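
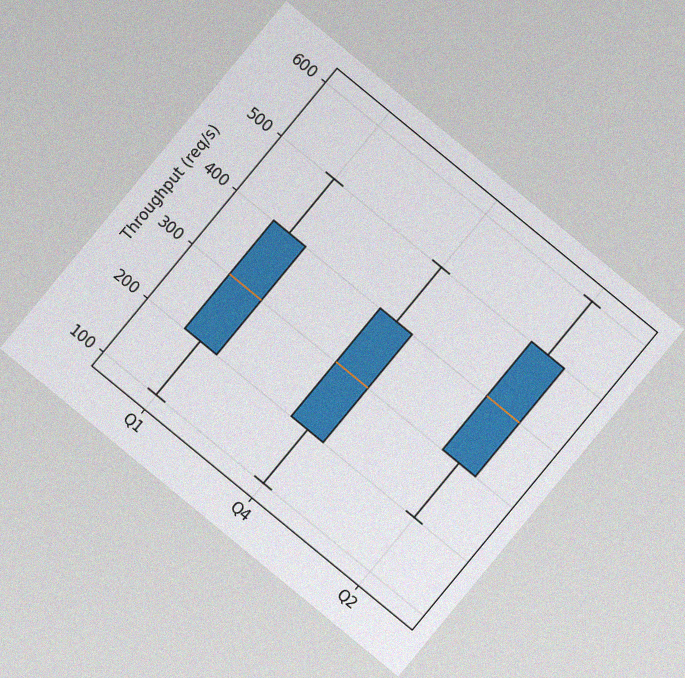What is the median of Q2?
400req/s

The chart is tilted about 39° clockwise, with some photo noise. The median line in the Q2 box sits at 400req/s.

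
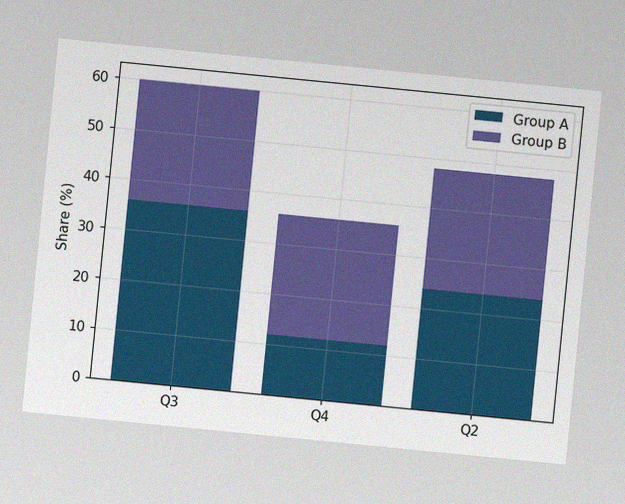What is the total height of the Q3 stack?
The chart is tilted about 6° clockwise, with some photo noise. The Q3 stack's top reaches 60% on the y-axis.

60%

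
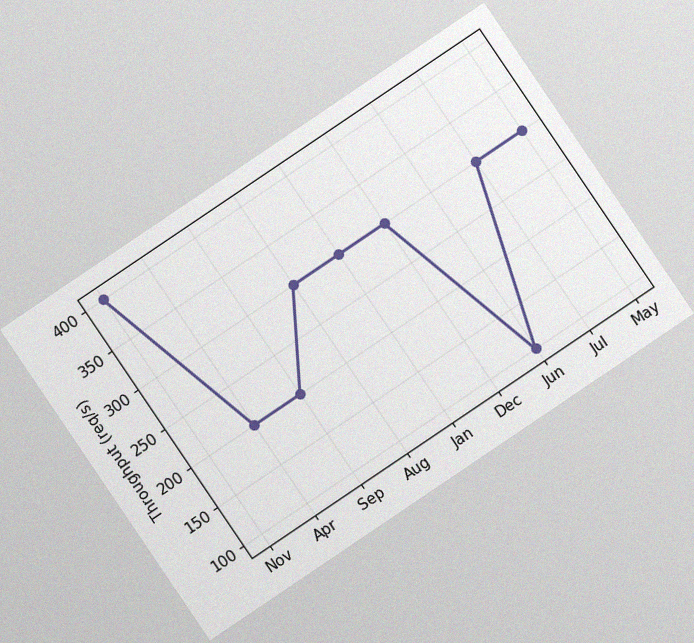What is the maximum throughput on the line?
400req/s

The chart is tilted about 34° counter-clockwise, with some photo noise. The highest point is at Nov, and reading across to the y-axis gives 400req/s.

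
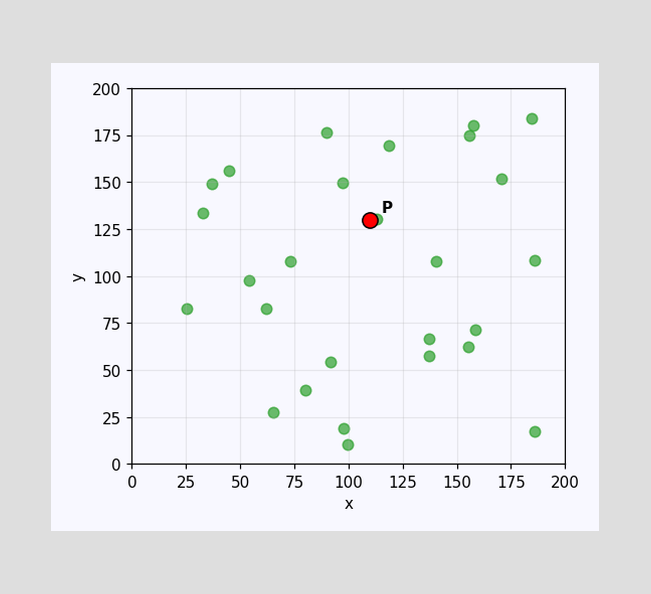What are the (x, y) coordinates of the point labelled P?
(110, 130)

Following the gridlines from P to each axis, P sits at (110, 130).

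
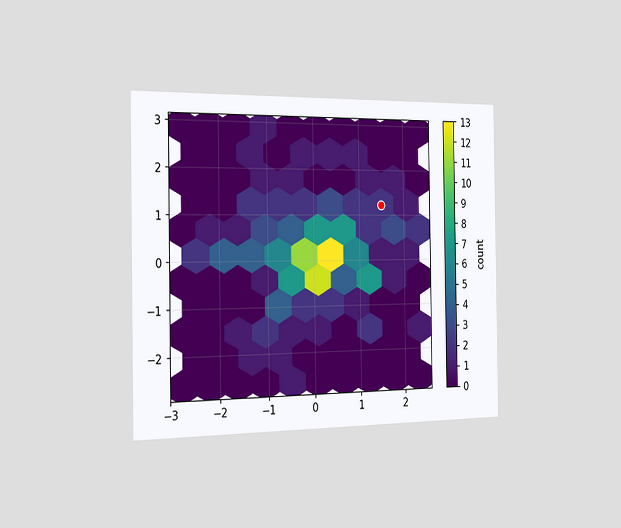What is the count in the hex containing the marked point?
2

The chart is viewed slightly from the left. The marked hex reads 2 on the colorbar.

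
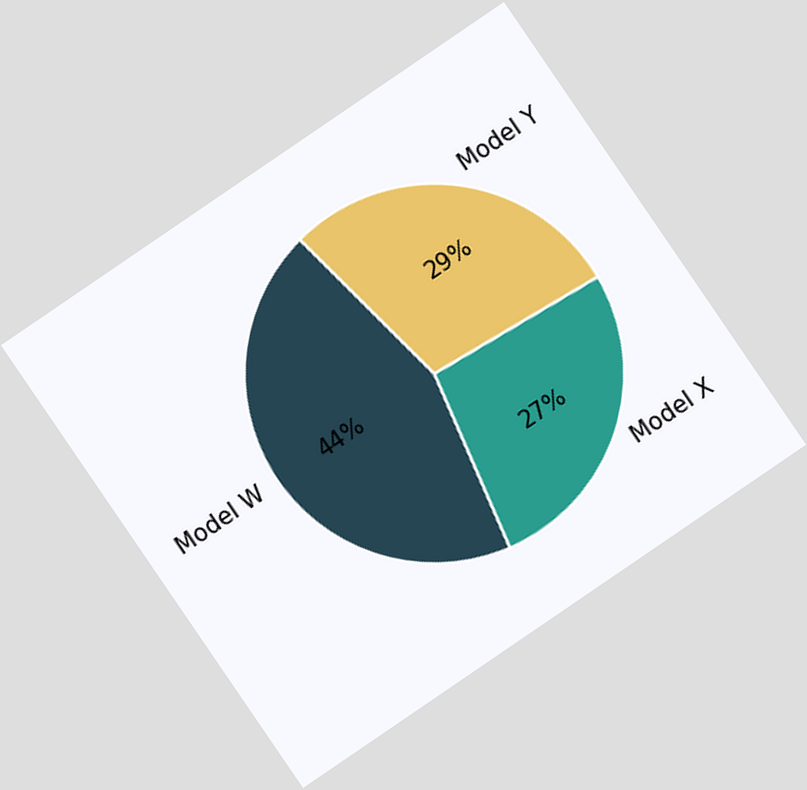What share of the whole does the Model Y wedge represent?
The chart is tilted about 34° counter-clockwise. The Model Y slice takes up 29% of the pie.

29%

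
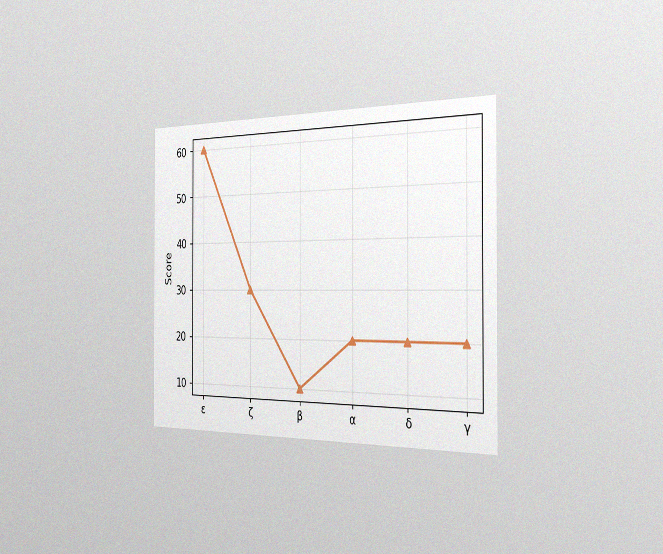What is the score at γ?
The chart is viewed slightly from the right, with some photo noise. At γ, the line is at 20.

20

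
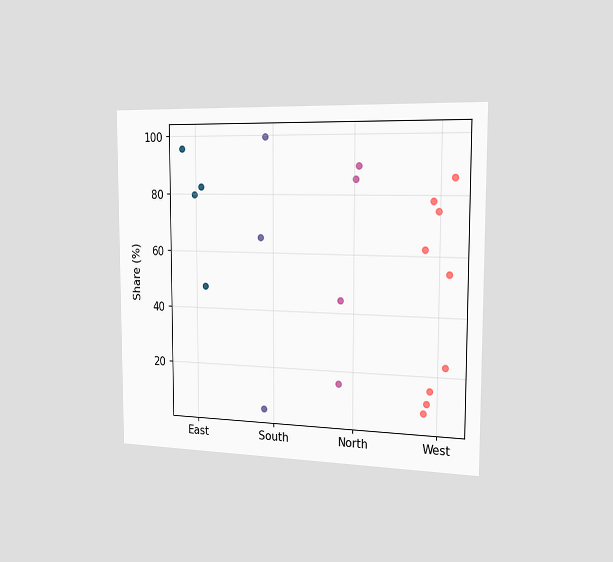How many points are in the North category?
The chart is viewed slightly from the right. Counting the markers in the North column gives 4.

4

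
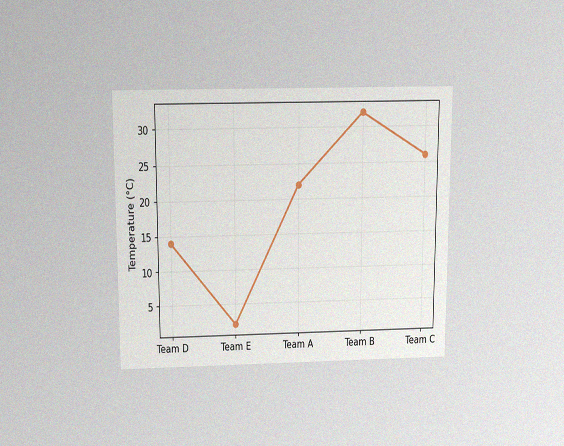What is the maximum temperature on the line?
32°C

The chart is viewed slightly from above, with some photo noise. The highest point is at Team B, and reading across to the y-axis gives 32°C.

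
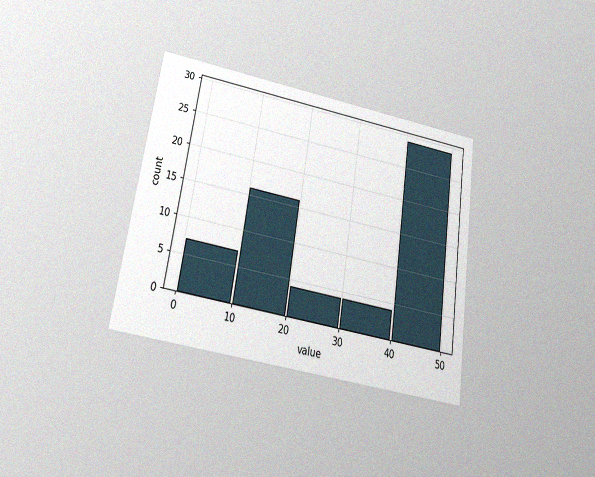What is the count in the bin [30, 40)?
4

The chart is tilted about 9° clockwise and viewed slightly from below, with some photo noise. The [30, 40) bin has height 4.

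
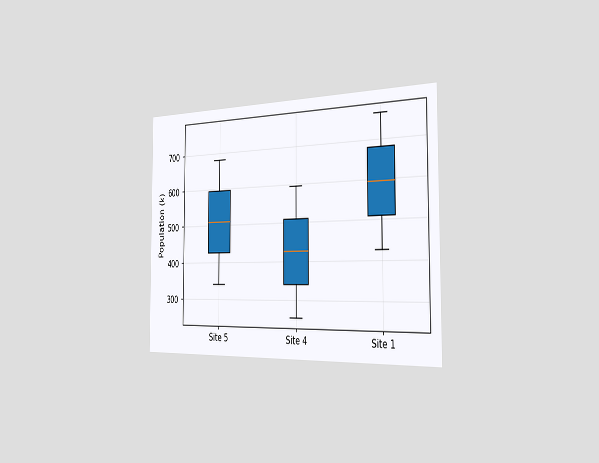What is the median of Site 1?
The chart is viewed slightly from the right. The median line in the Site 1 box sits at 595k.

595k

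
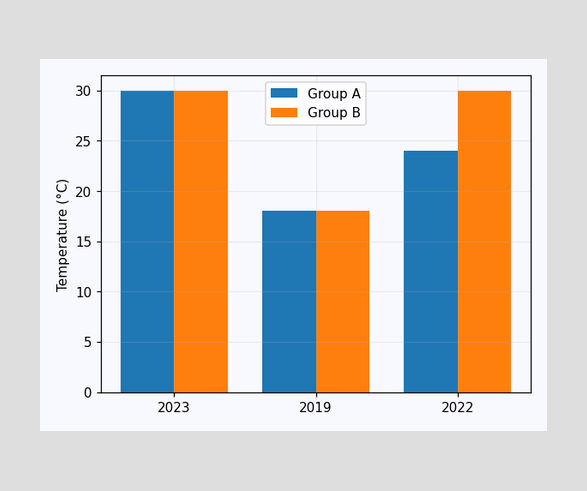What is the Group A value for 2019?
18°C

The Group A bar at 2019 reaches 18°C on the y-axis.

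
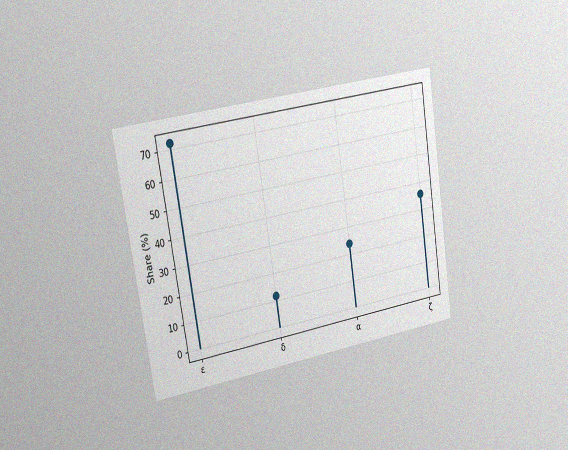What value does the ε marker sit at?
The chart is tilted about 9° counter-clockwise and viewed slightly from the left, with some photo noise. The ε marker sits at 72%.

72%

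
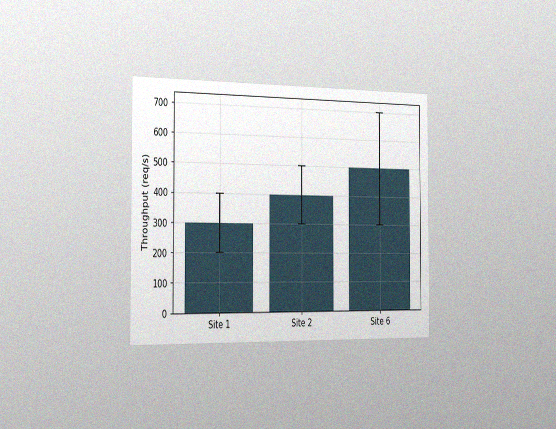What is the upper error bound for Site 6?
The chart is viewed slightly from the left, with some photo noise. The Site 6 bar's upper whisker reaches 700req/s.

700req/s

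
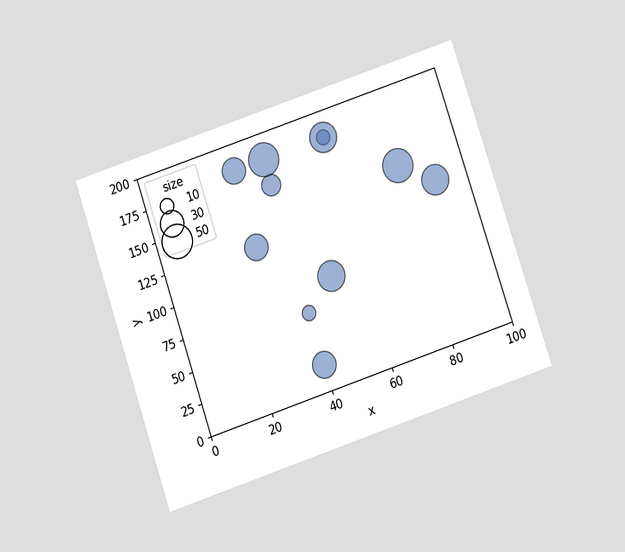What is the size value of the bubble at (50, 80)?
40

The chart is tilted about 19° counter-clockwise and viewed slightly from below. Matching the bubble at (50, 80) against the size legend gives 40.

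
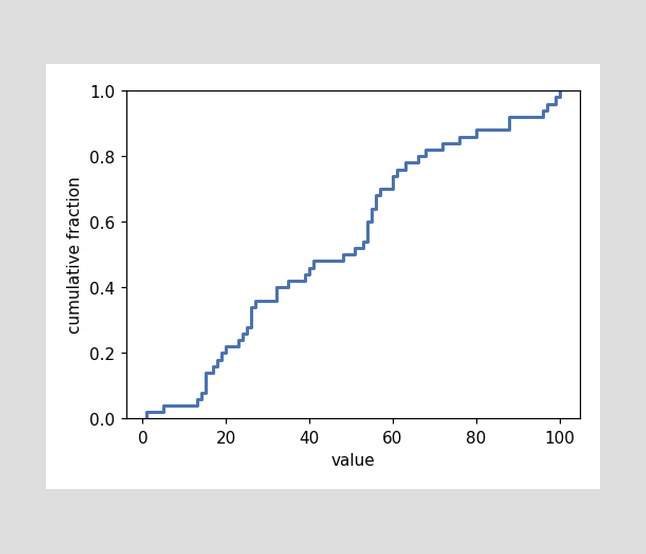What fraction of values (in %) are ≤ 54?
At x=54 the ECDF step is at 60%.

60%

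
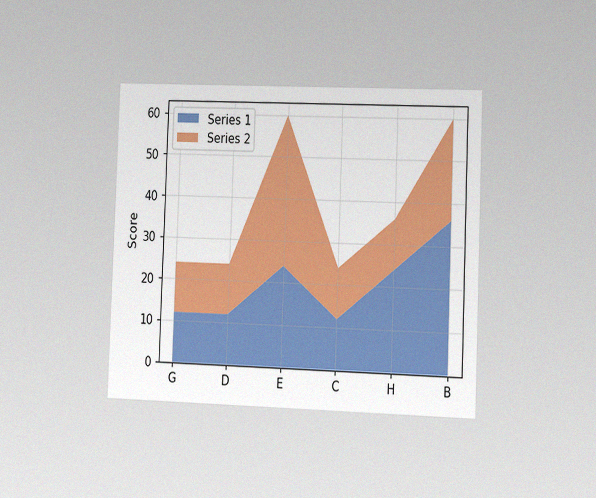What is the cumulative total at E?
The chart is tilted about 2° clockwise and viewed slightly from the right, with some photo noise. The stacked total at E reaches 60.

60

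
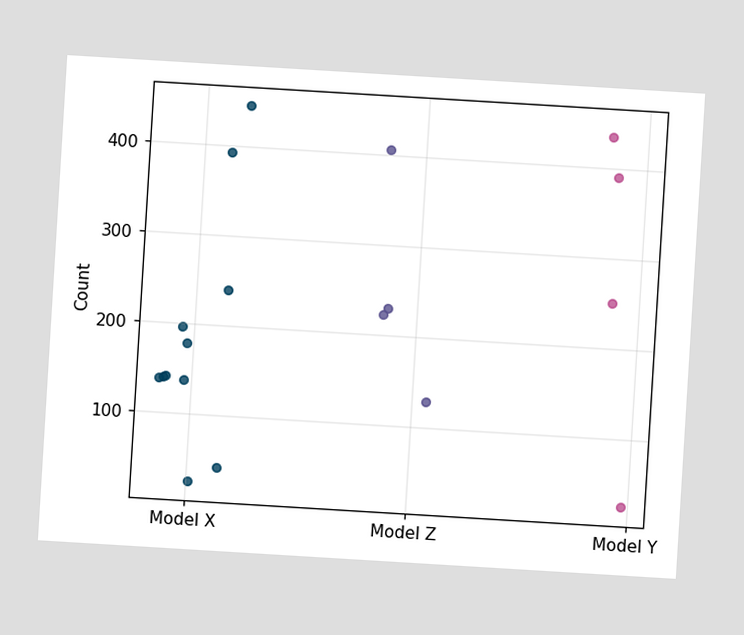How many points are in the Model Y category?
4

The chart is tilted about 3° clockwise. Counting the markers in the Model Y column gives 4.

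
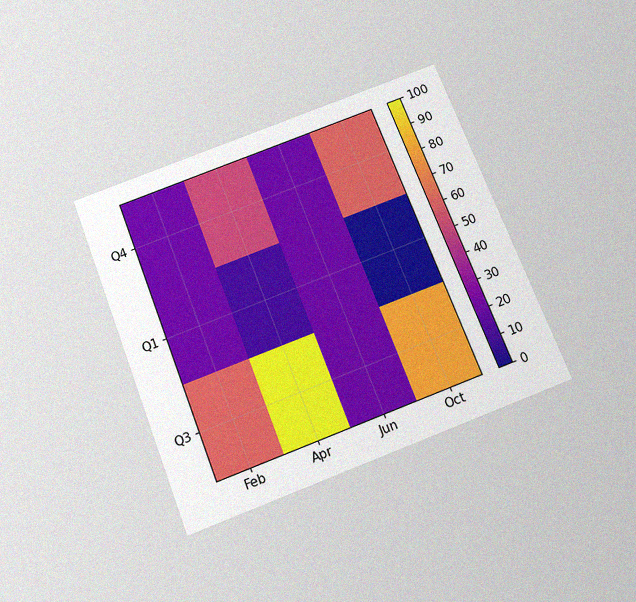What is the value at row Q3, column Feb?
60

The chart is tilted about 21° counter-clockwise and viewed slightly from below, with some photo noise. Matching cell (Q3, Feb) against the colorbar gives 60.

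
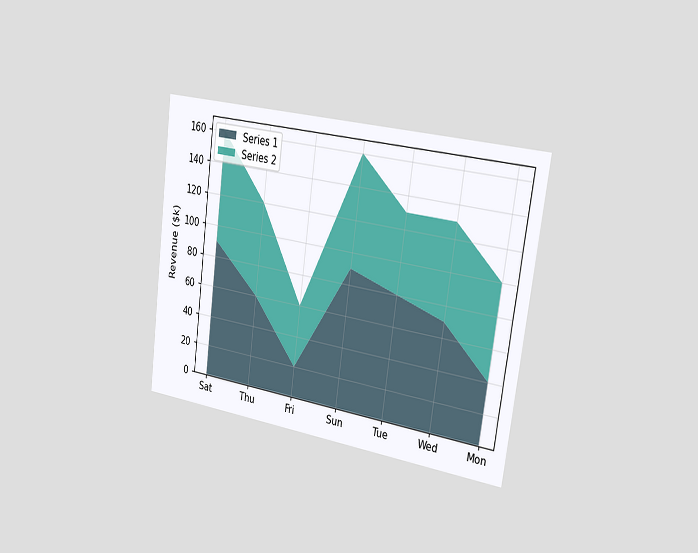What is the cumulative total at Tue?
$130k

The chart is tilted about 8° clockwise and viewed slightly from the right. The stacked total at Tue reaches $130k.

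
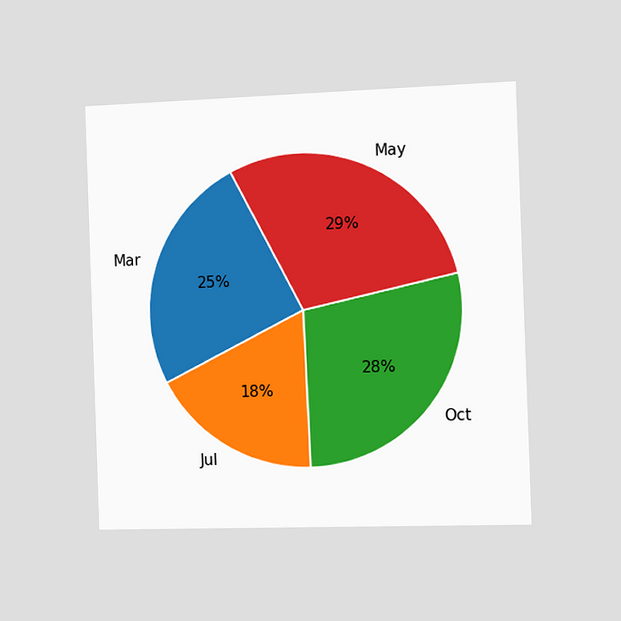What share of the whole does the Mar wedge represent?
The chart is viewed slightly from the right. The Mar slice takes up 25% of the pie.

25%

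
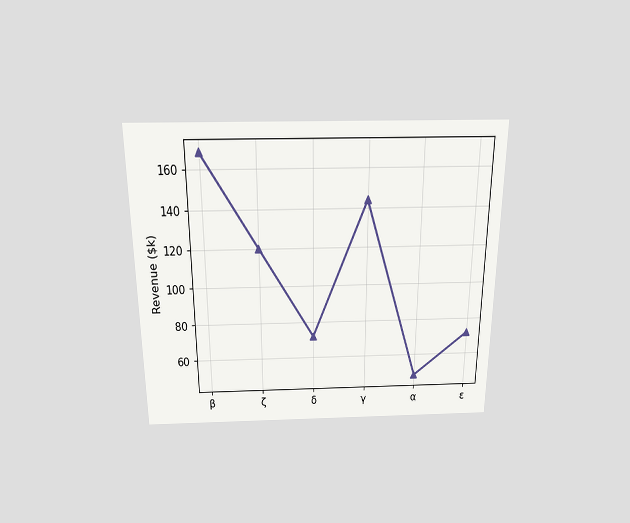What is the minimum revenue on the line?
$48k

The chart is viewed slightly from above. The lowest point is at α, and reading across to the y-axis gives $48k.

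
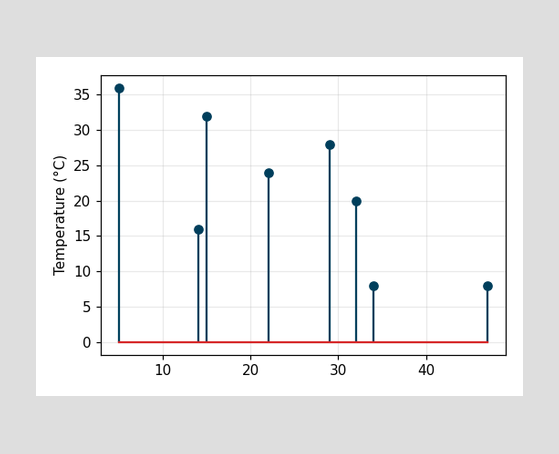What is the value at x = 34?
8°C

The stem at x=34 reaches 8°C.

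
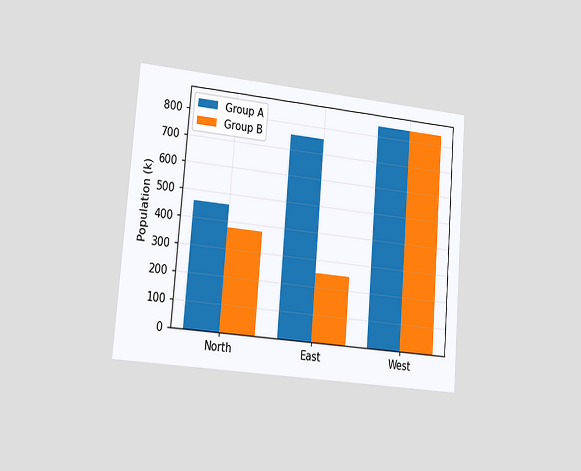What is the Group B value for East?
The chart is tilted about 5° clockwise and viewed slightly from the left. The Group B bar at East reaches 252k on the y-axis.

252k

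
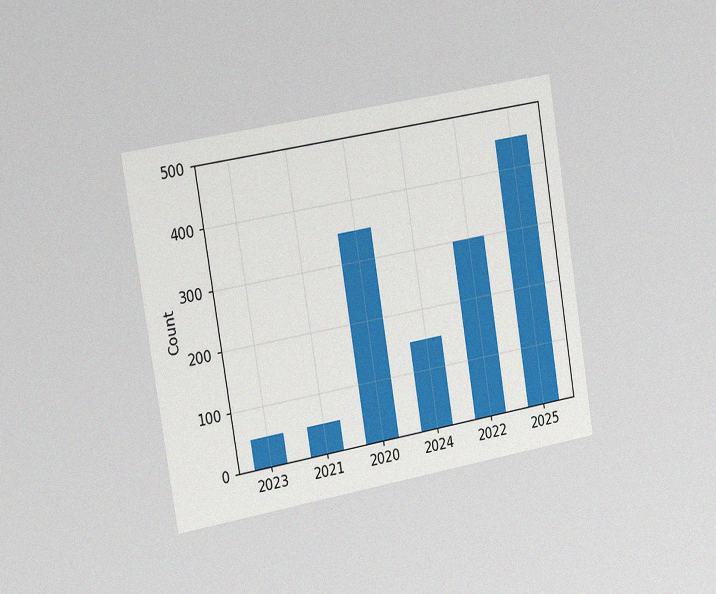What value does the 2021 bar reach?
50

The chart is tilted about 9° counter-clockwise and viewed slightly from the left, with some photo noise. Reading along the chart's y-axis, the 2021 bar reaches 50.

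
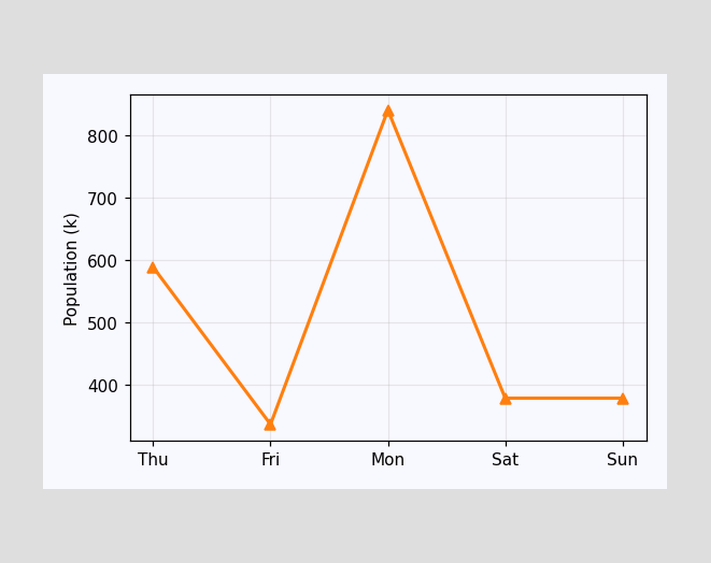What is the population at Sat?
At Sat, the line is at 378k.

378k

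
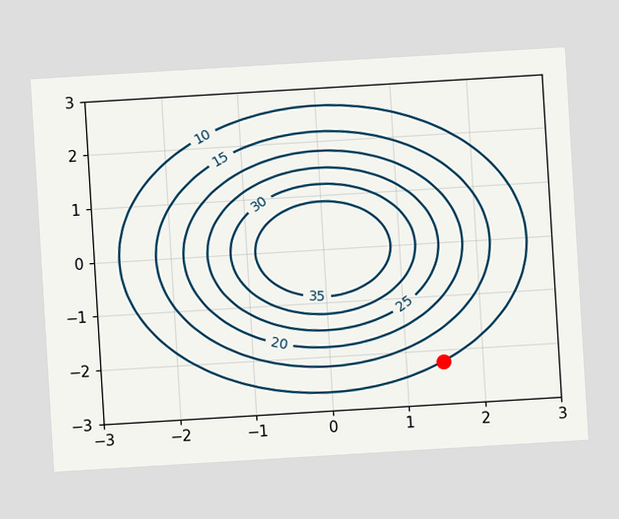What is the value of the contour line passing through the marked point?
10

The chart is tilted about 3° counter-clockwise. The marked point sits on the contour labelled 10.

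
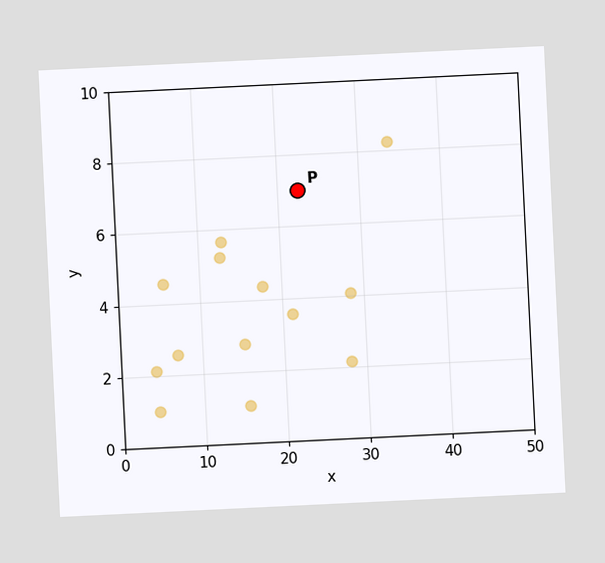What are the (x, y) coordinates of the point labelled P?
The chart is tilted about 3° counter-clockwise. Following the gridlines from P to each axis, P sits at (22.5, 7).

(22.5, 7)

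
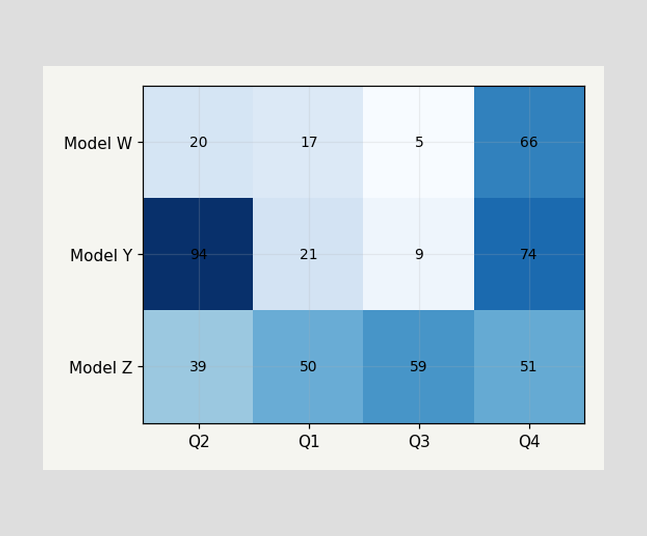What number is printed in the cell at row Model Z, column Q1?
50

The (Model Z, Q1) cell reads 50.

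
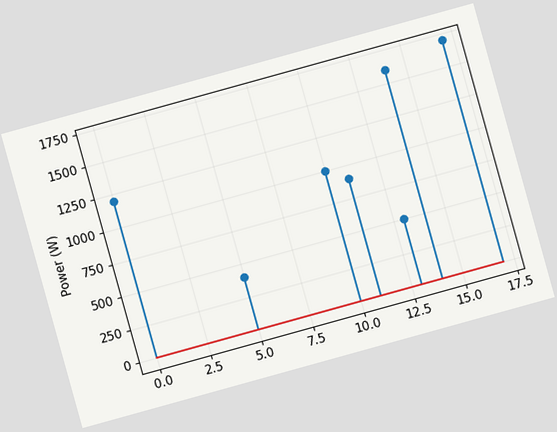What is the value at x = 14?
The chart is tilted about 16° counter-clockwise. The stem at x=14 reaches 1600W.

1600W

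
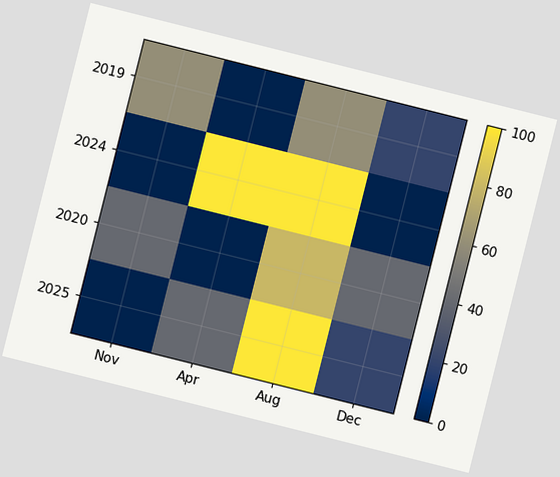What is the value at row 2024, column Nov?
The chart is tilted about 14° clockwise. Matching cell (2024, Nov) against the colorbar gives 0.

0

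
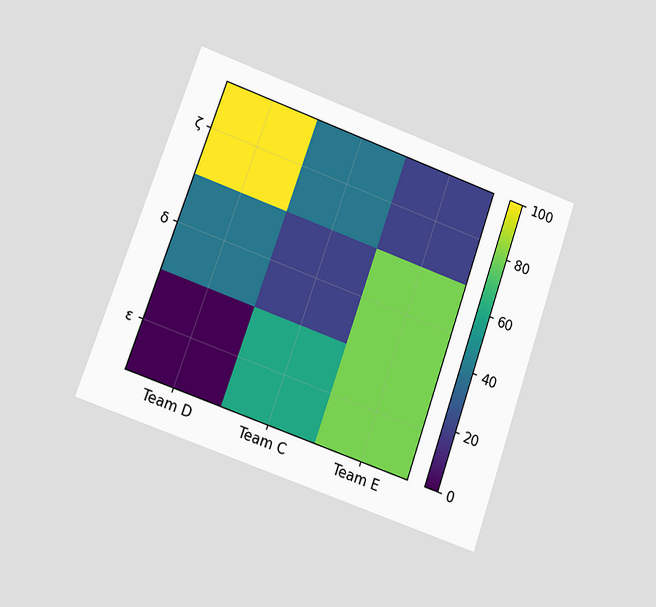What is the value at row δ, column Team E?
The chart is tilted about 19° clockwise and viewed at a slight angle. Matching cell (δ, Team E) against the colorbar gives 80.

80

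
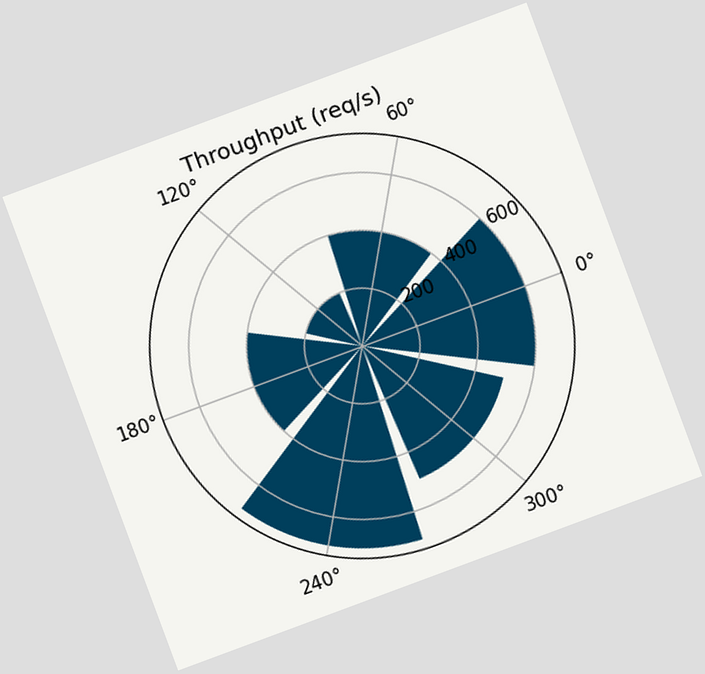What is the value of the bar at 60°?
400req/s

The chart is tilted about 20° counter-clockwise. The bar at 60° reaches 400req/s on the radial axis.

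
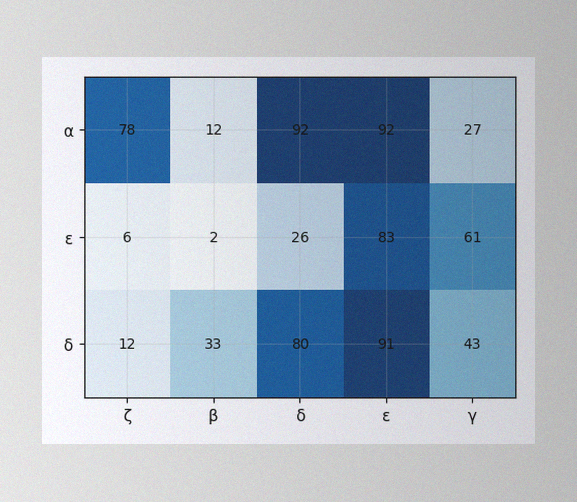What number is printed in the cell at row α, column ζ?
78

The image has some photo noise and uneven lighting. The (α, ζ) cell reads 78.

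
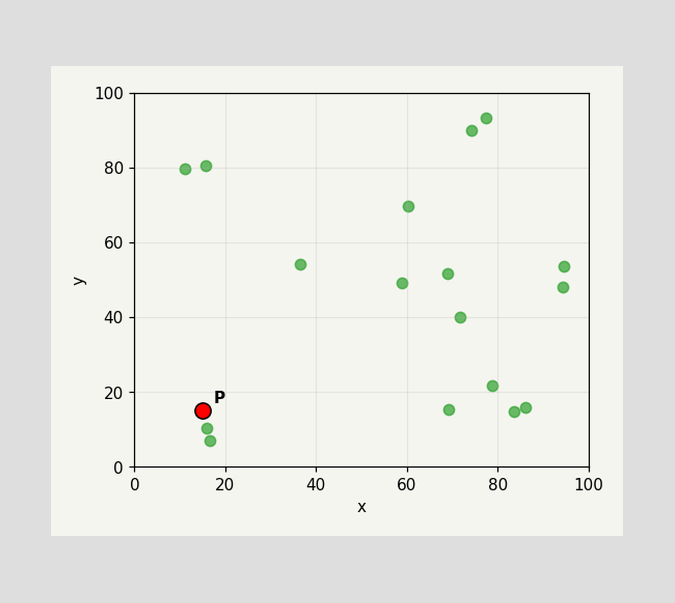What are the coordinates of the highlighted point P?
(15, 15)

Following the gridlines from P to each axis, P sits at (15, 15).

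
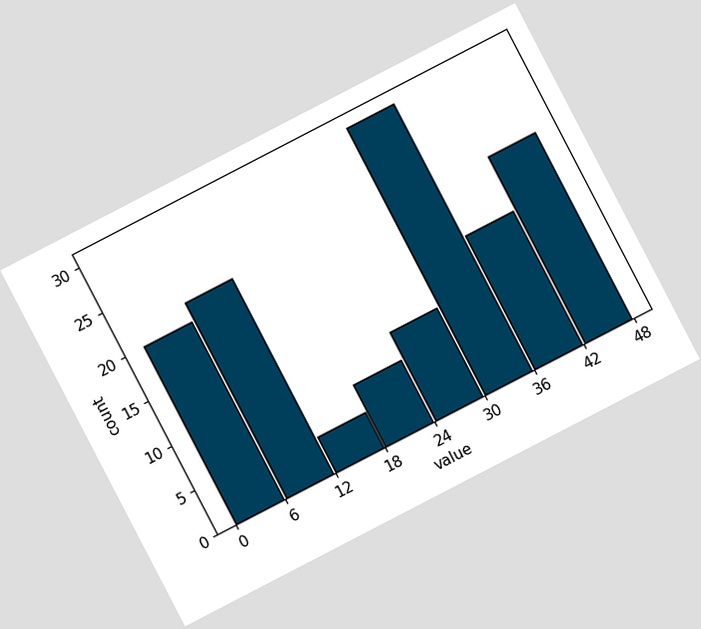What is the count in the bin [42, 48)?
21

The chart is tilted about 27° counter-clockwise. The [42, 48) bin has height 21.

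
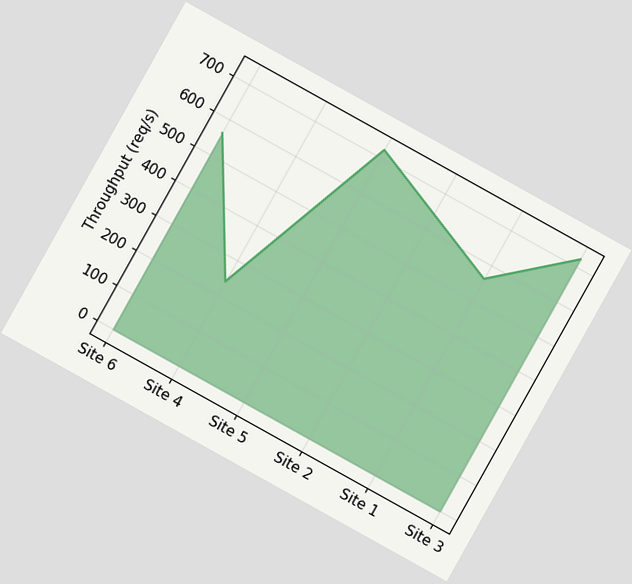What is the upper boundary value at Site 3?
The chart is tilted about 29° clockwise. At Site 3 the upper boundary is at 720req/s.

720req/s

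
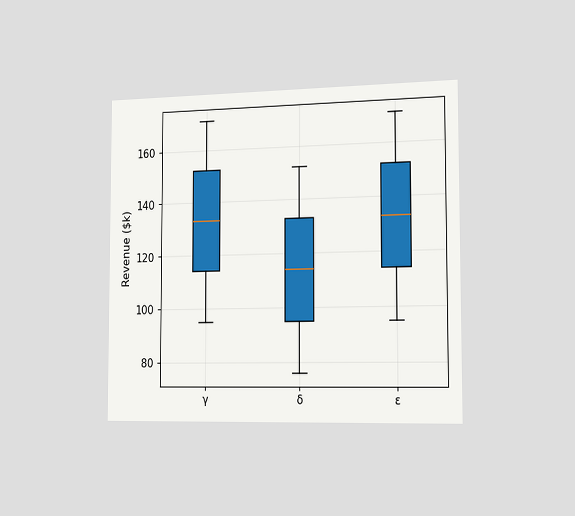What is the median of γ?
$133k

The chart is viewed slightly from the right. The median line in the γ box sits at $133k.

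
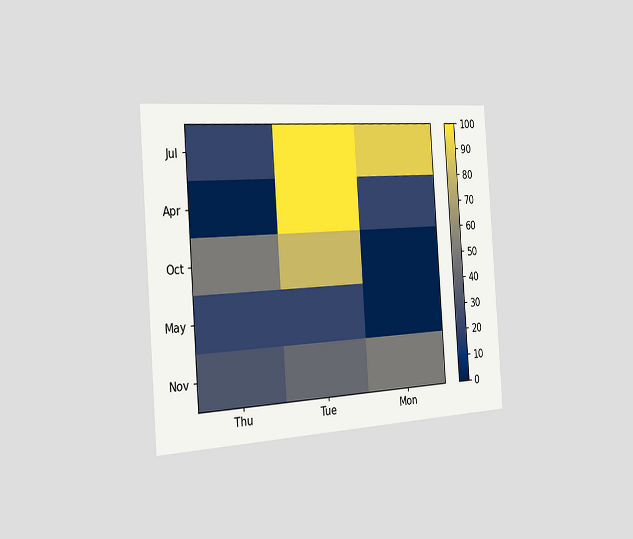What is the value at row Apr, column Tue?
100

The chart is tilted about 4° counter-clockwise and viewed slightly from the left. Matching cell (Apr, Tue) against the colorbar gives 100.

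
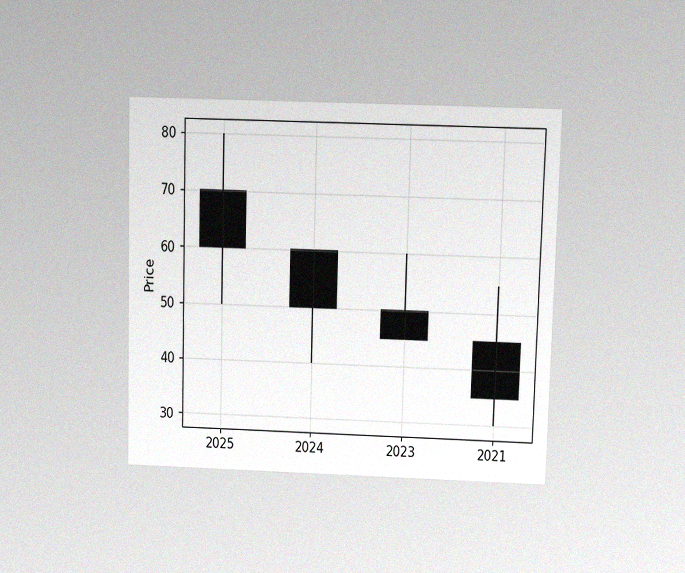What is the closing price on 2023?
The chart is viewed at a slight angle, with some photo noise. The 2023 candle closes at 45.

45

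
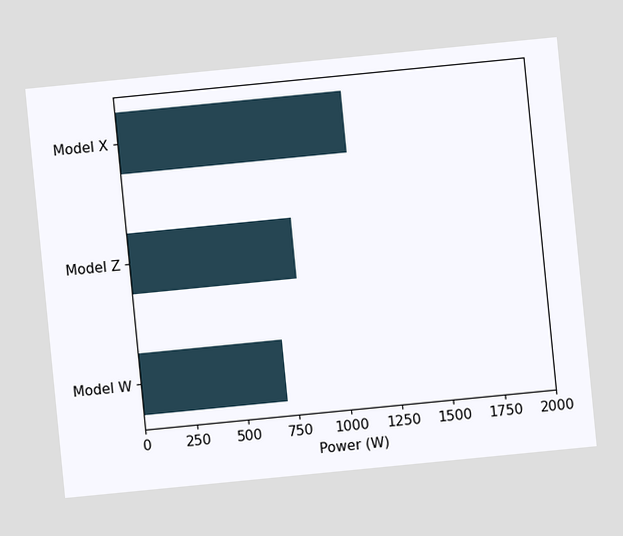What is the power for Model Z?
The chart is tilted about 6° counter-clockwise. Reading along the chart's x-axis, the Model Z bar reaches 800W.

800W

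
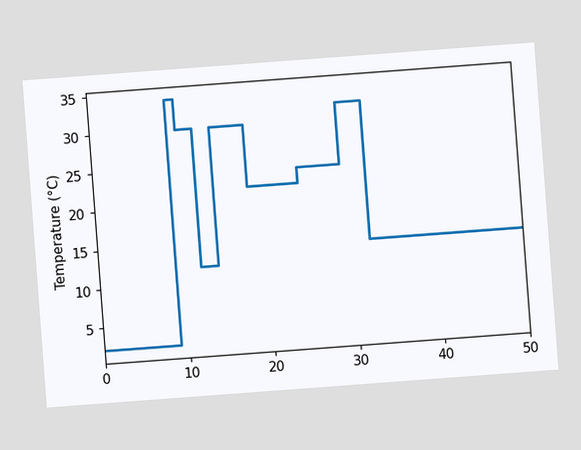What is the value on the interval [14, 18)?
The chart is tilted about 4° counter-clockwise. On [14, 18) the step sits at 30°C.

30°C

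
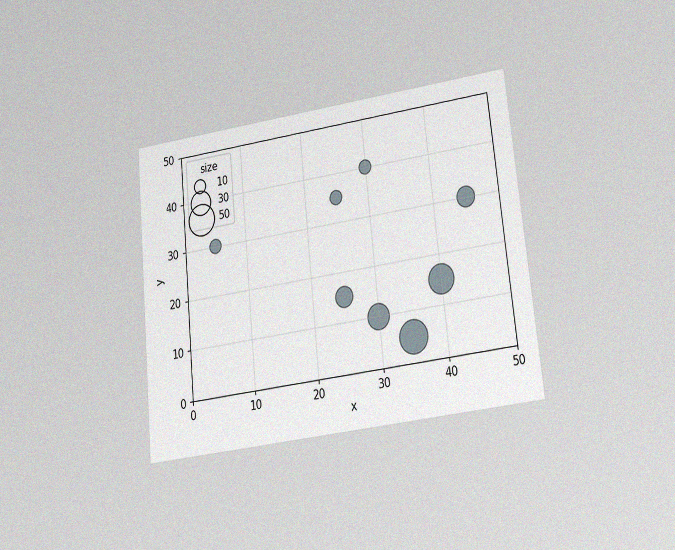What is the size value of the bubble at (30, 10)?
30

The chart is tilted about 6° counter-clockwise and viewed at a slight angle, with some photo noise. Matching the bubble at (30, 10) against the size legend gives 30.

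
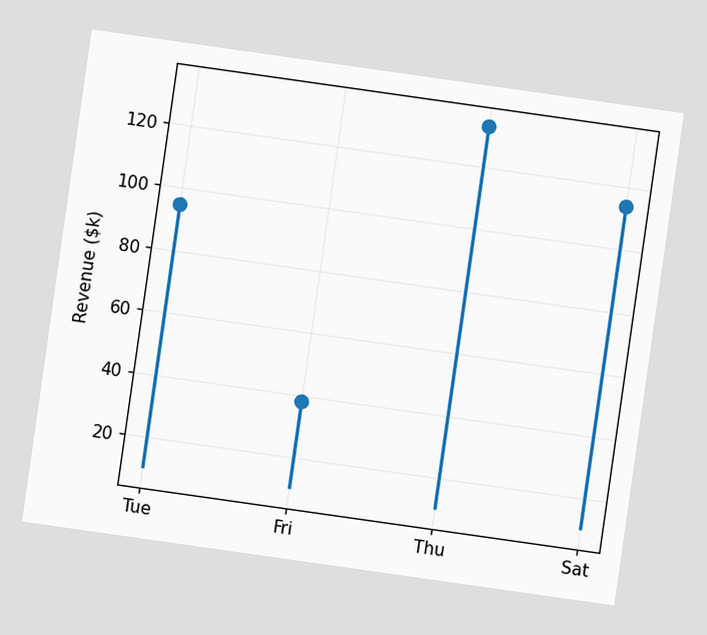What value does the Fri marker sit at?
The chart is tilted about 8° clockwise. The Fri marker sits at $38k.

$38k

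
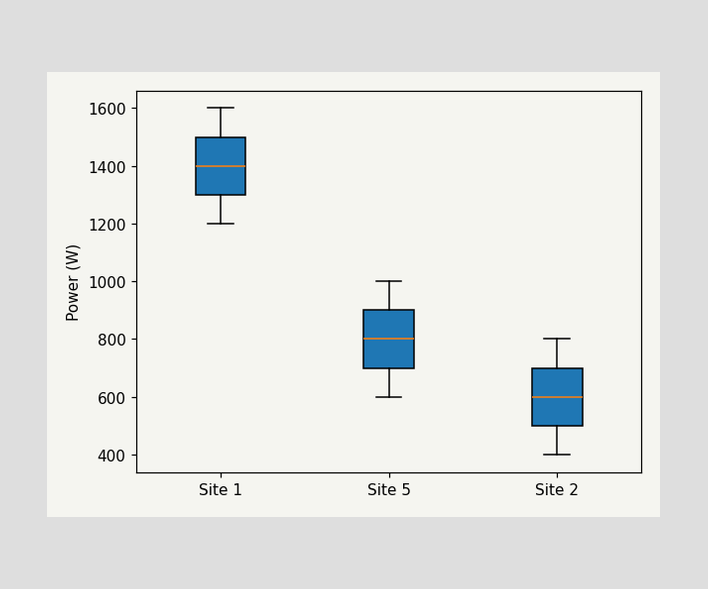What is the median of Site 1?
The median line in the Site 1 box sits at 1400W.

1400W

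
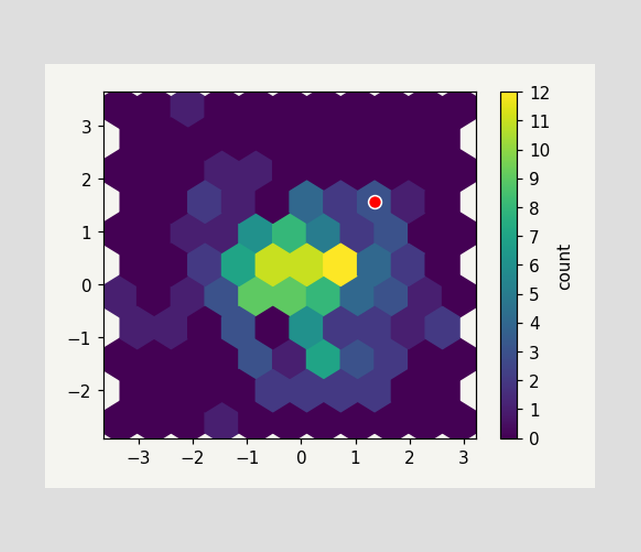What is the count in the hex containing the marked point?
The marked hex reads 3 on the colorbar.

3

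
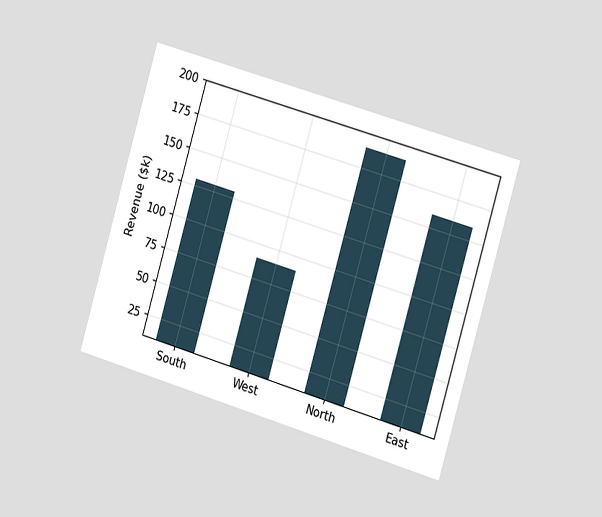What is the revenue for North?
The chart is tilted about 16° clockwise and viewed slightly from the right. Reading along the chart's y-axis, the North bar reaches $190k.

$190k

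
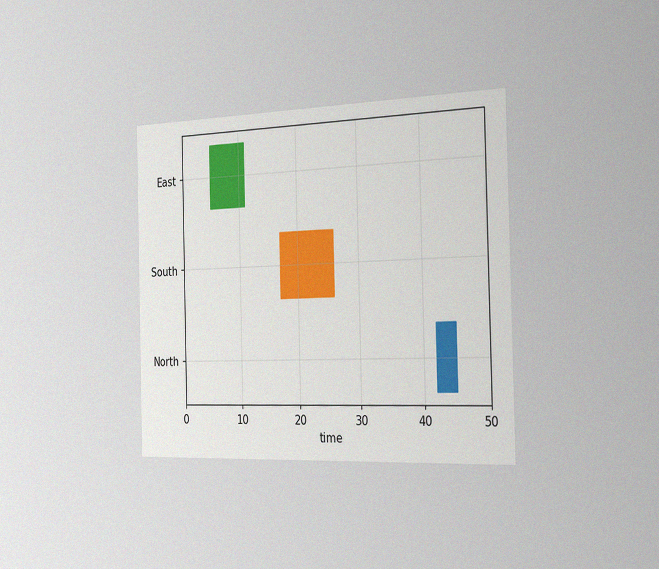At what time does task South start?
The chart is viewed slightly from the right, with some photo noise. The South bar begins at t=17.

17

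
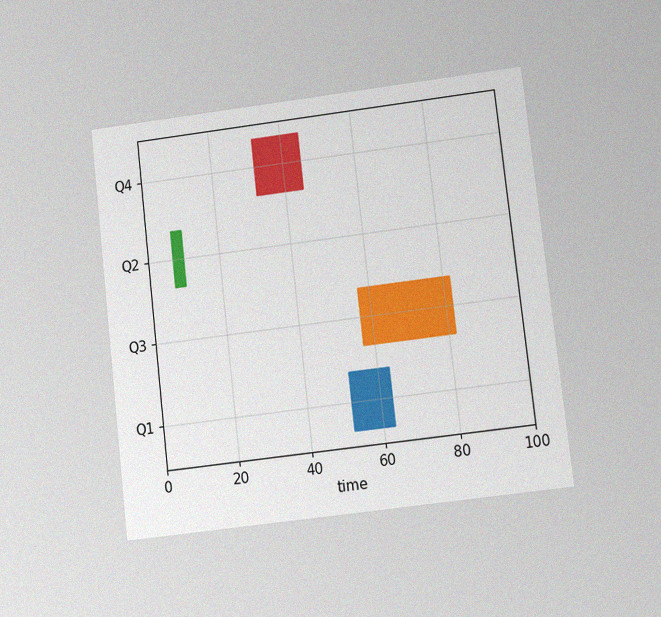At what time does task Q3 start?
57

The chart is tilted about 7° counter-clockwise and viewed at a slight angle, with some photo noise. The Q3 bar begins at t=57.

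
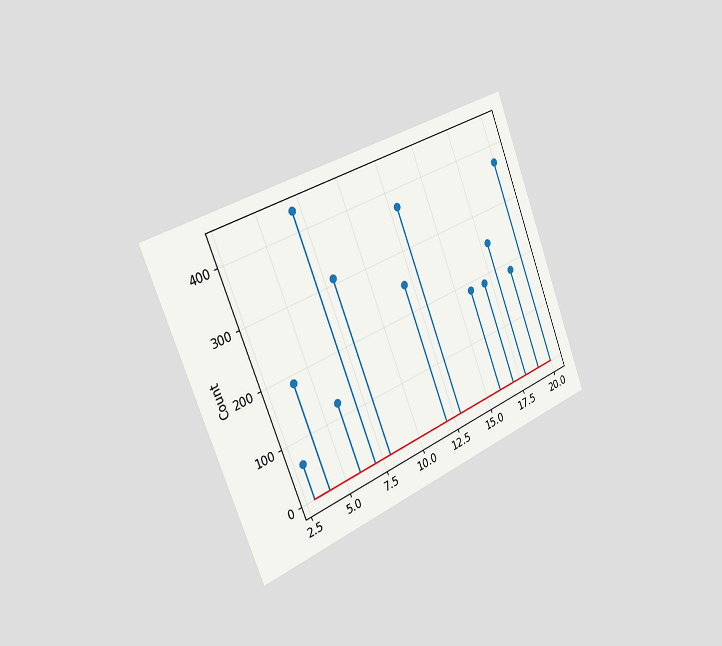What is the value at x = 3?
62

The chart is tilted about 22° counter-clockwise and viewed slightly from the left. The stem at x=3 reaches 62.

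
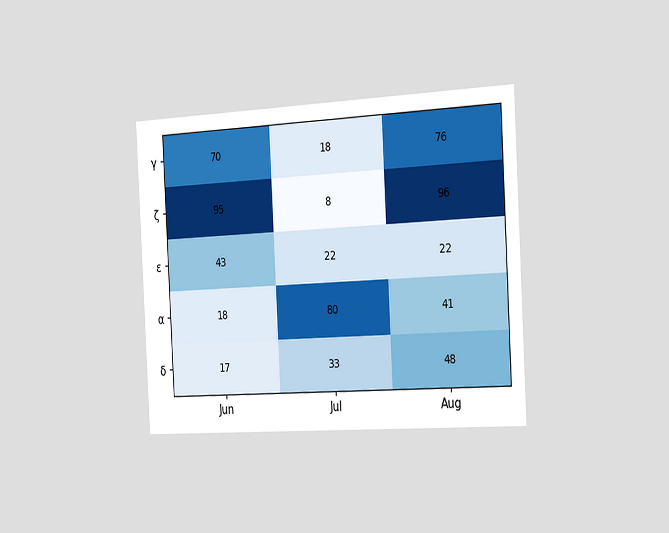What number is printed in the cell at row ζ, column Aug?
96

The chart is tilted about 3° counter-clockwise and viewed slightly from the right. The (ζ, Aug) cell reads 96.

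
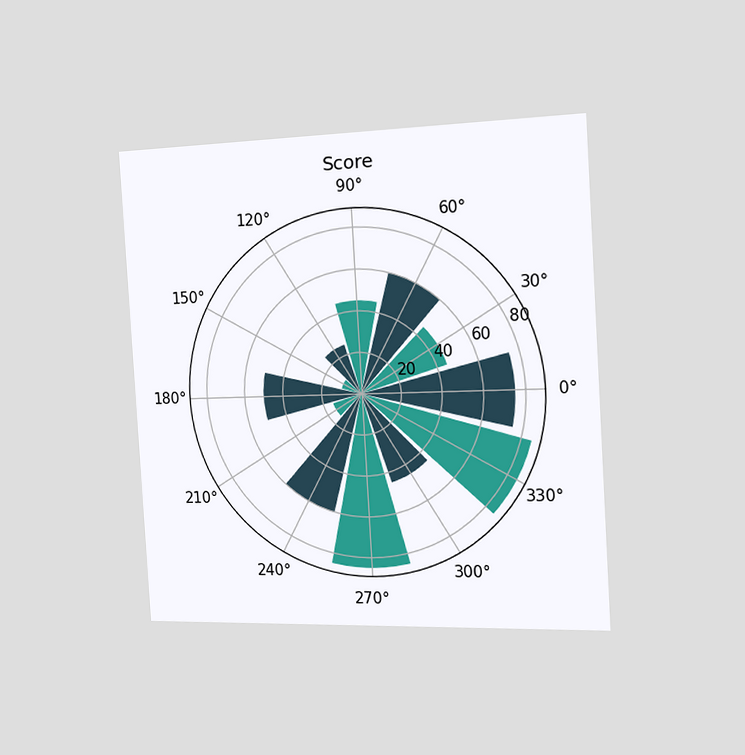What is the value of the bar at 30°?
45

The chart is tilted about 3° counter-clockwise and viewed slightly from the right. The bar at 30° reaches 45 on the radial axis.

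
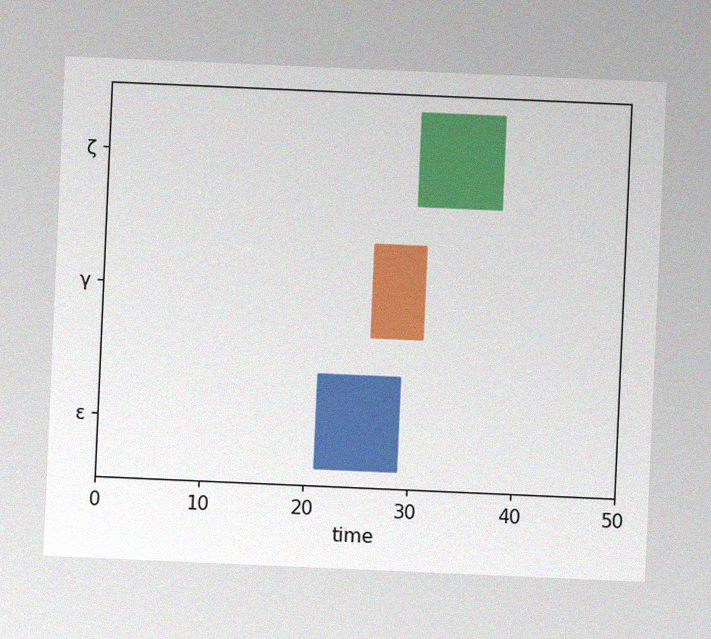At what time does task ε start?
The chart is tilted about 3° clockwise, with some photo noise. The ε bar begins at t=21.

21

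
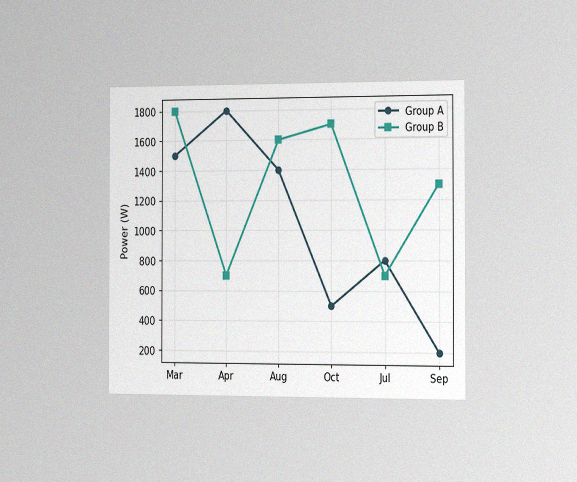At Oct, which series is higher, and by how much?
The chart is viewed slightly from the right, with some photo noise. At Oct, Group B sits above the other line by 1200W.

Group B, by 1200W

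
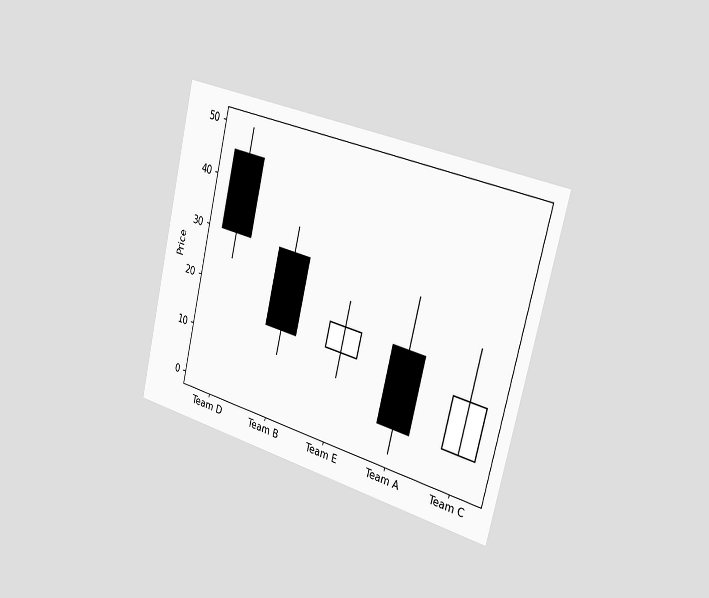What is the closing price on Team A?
The chart is tilted about 14° clockwise and viewed slightly from the right. The Team A candle closes at 5.

5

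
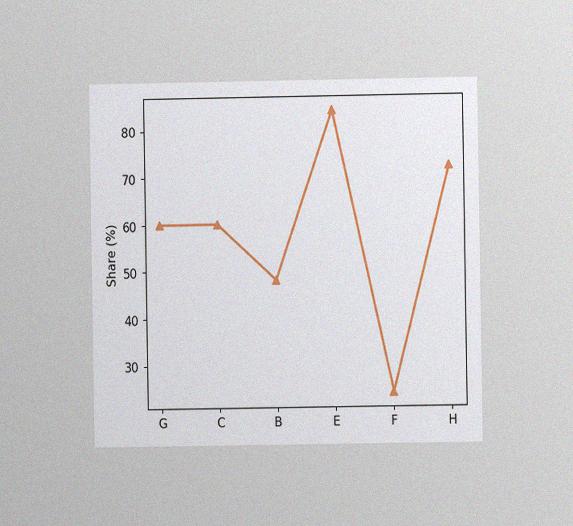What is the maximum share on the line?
The chart is viewed at a slight angle, with some photo noise. The highest point is at E, and reading across to the y-axis gives 84%.

84%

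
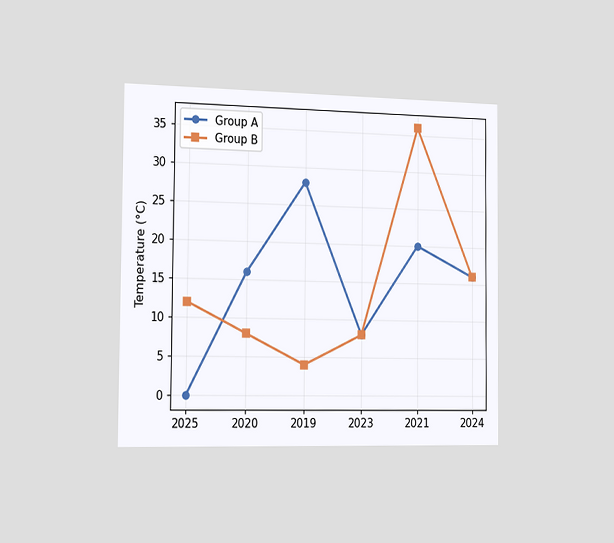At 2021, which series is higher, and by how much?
The chart is viewed slightly from the left. At 2021, Group B sits above the other line by 16°C.

Group B, by 16°C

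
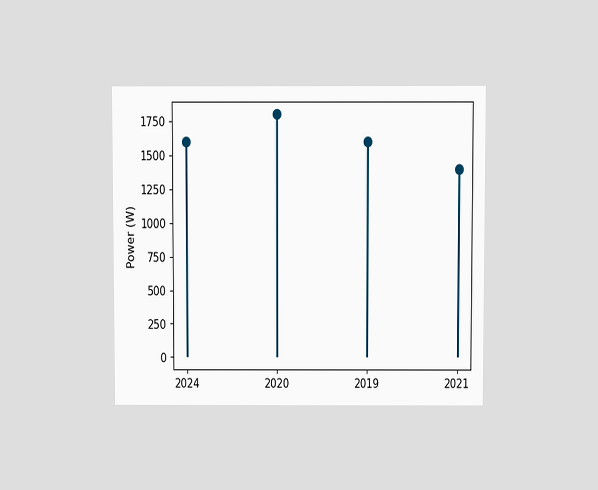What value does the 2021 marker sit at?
The chart is viewed at a slight angle. The 2021 marker sits at 1400W.

1400W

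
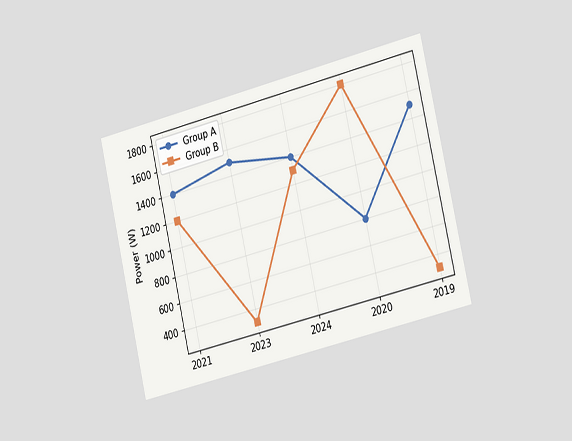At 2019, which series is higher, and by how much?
Group A, by 1200W

The chart is tilted about 13° counter-clockwise and viewed slightly from the right. At 2019, Group A sits above the other line by 1200W.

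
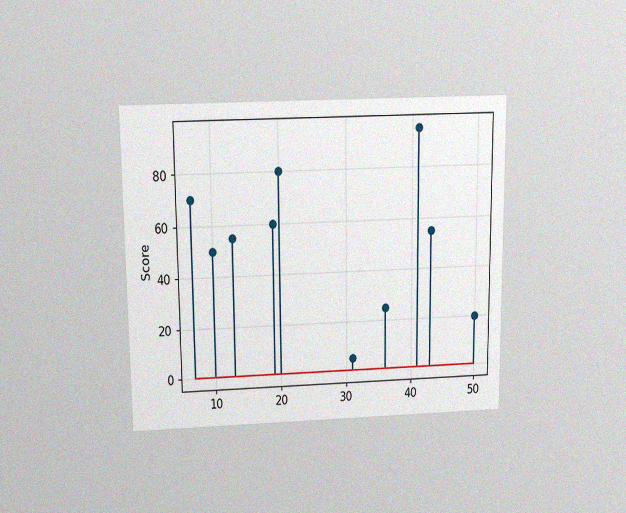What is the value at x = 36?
25

The chart is viewed slightly from above, with some photo noise. The stem at x=36 reaches 25.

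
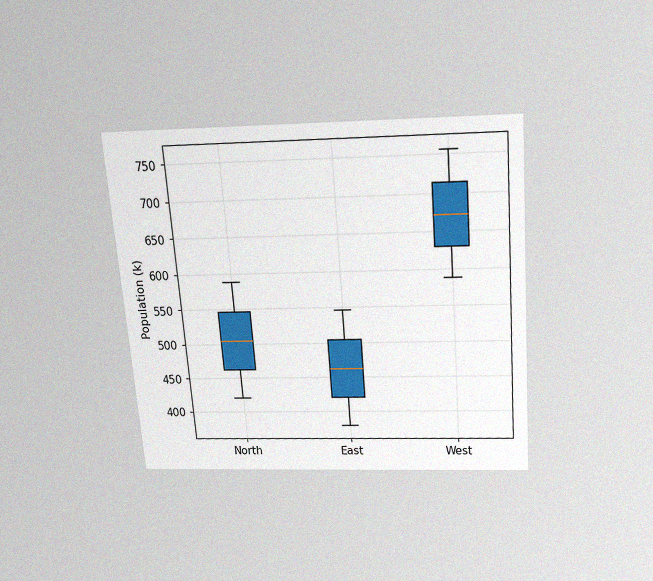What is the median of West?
672k

The chart is tilted about 5° counter-clockwise and viewed slightly from above, with some photo noise. The median line in the West box sits at 672k.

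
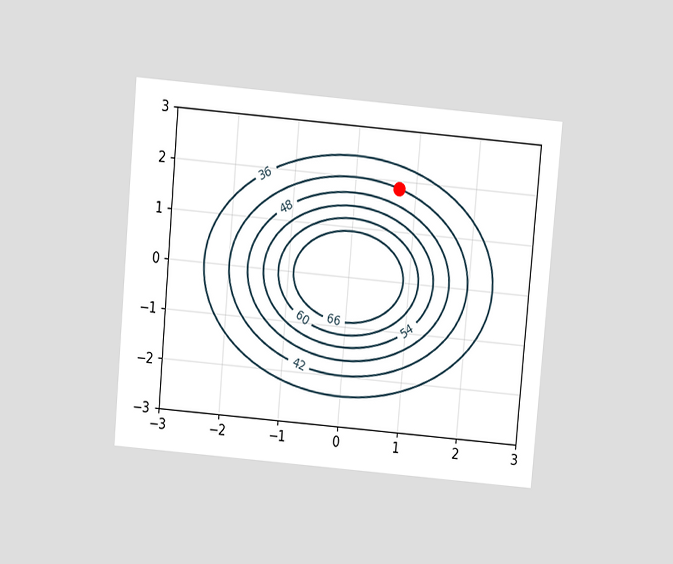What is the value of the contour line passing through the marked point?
42

The chart is tilted about 5° clockwise and viewed slightly from above. The marked point sits on the contour labelled 42.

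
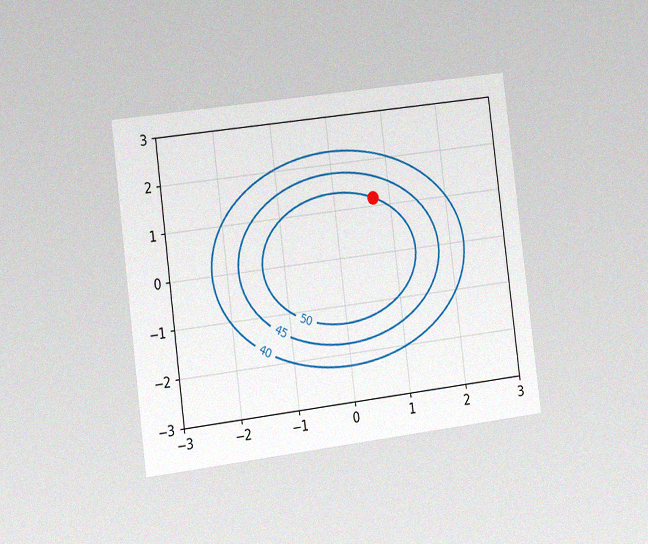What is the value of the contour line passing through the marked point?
50

The chart is tilted about 7° counter-clockwise and viewed slightly from the left, with some photo noise. The marked point sits on the contour labelled 50.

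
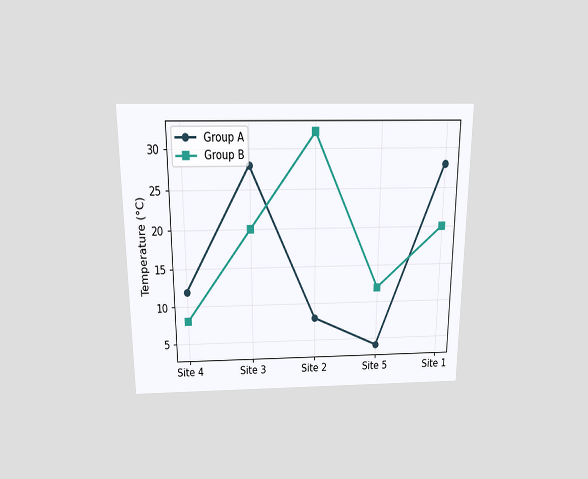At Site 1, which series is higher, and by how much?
Group A, by 8°C

The chart is viewed slightly from above. At Site 1, Group A sits above the other line by 8°C.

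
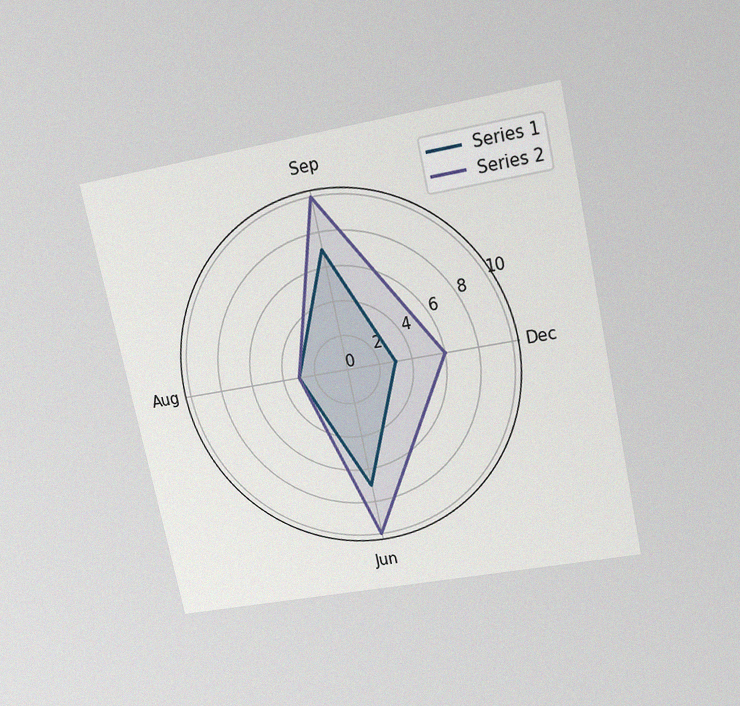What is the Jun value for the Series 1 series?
7

The chart is tilted about 12° counter-clockwise and viewed slightly from above, with some photo noise. On the Jun axis, Series 1 reaches 7.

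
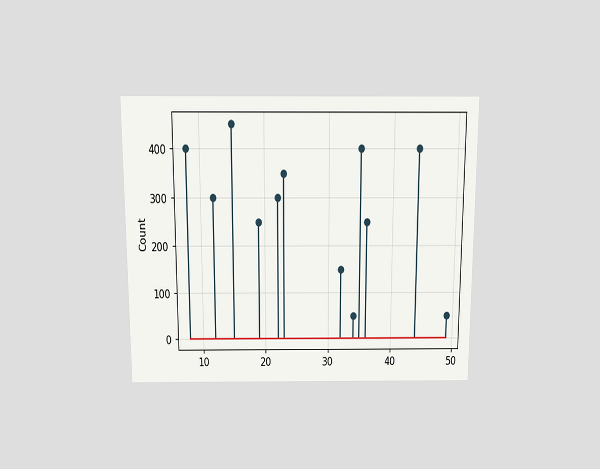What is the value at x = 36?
The chart is viewed slightly from above. The stem at x=36 reaches 250.

250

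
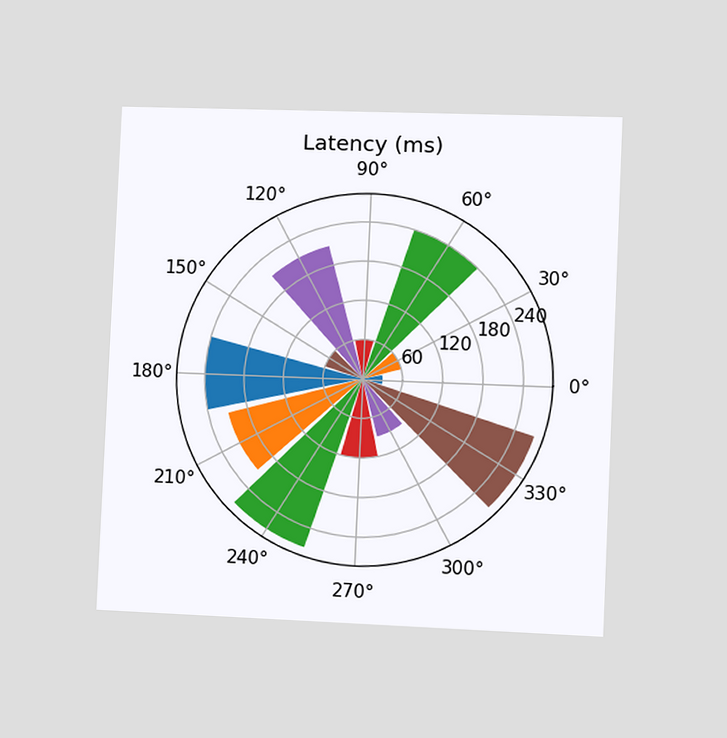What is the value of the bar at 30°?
The chart is tilted about 3° clockwise and viewed slightly from the right. The bar at 30° reaches 60ms on the radial axis.

60ms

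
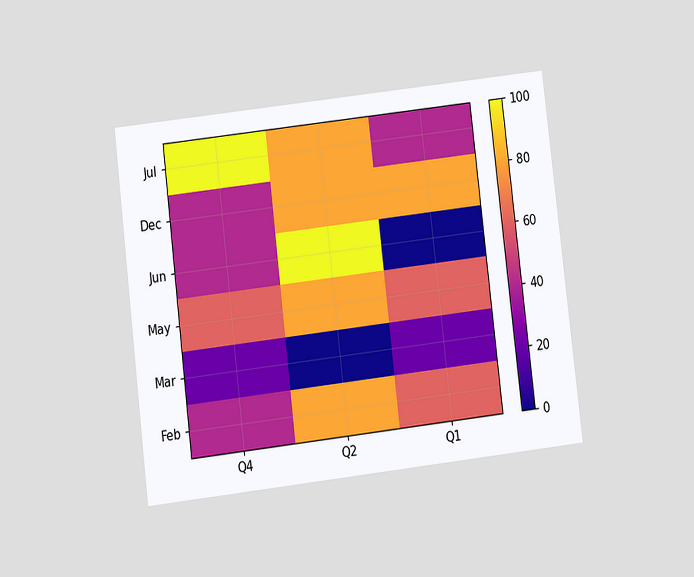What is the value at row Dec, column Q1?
80

The chart is tilted about 7° counter-clockwise and viewed slightly from below. Matching cell (Dec, Q1) against the colorbar gives 80.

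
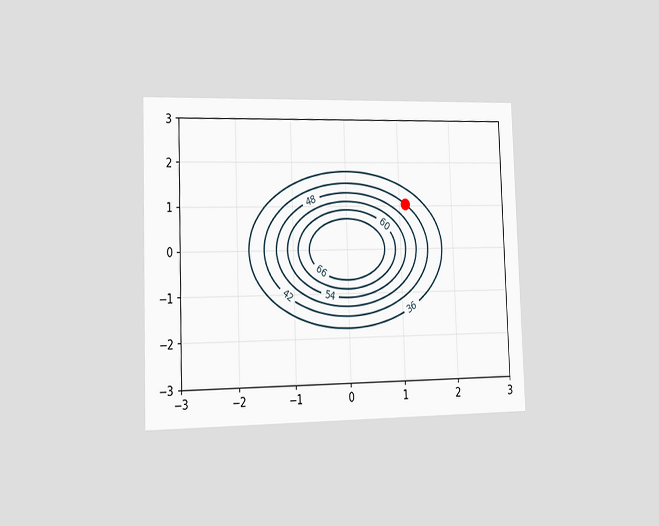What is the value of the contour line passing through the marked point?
The chart is viewed slightly from the left. The marked point sits on the contour labelled 42.

42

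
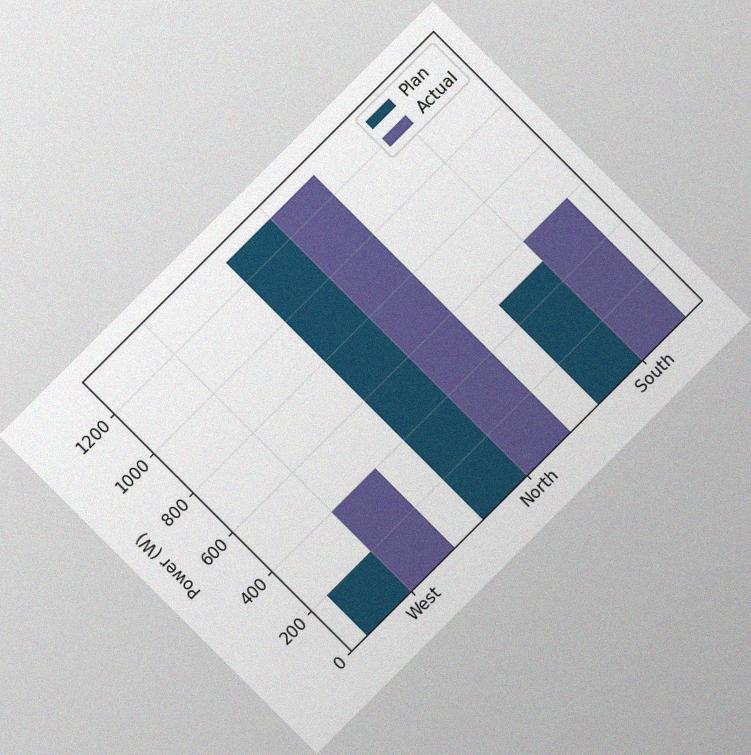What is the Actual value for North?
1300W

The chart is tilted about 45° counter-clockwise, with some photo noise. The Actual bar at North reaches 1300W on the y-axis.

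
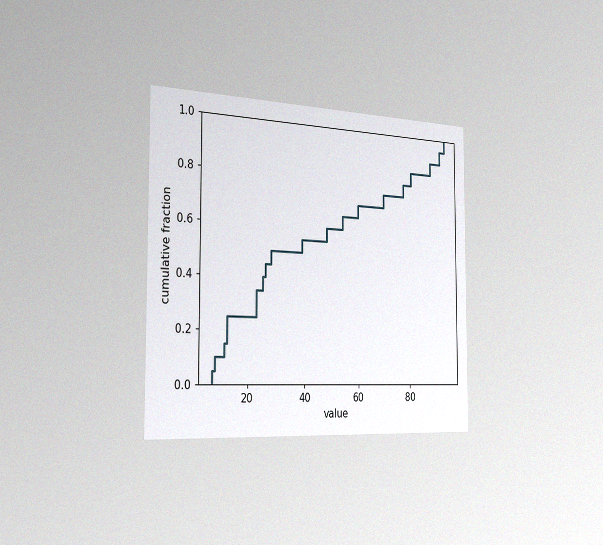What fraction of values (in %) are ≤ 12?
The chart is viewed slightly from the left, with some photo noise. At x=12 the ECDF step is at 15%.

15%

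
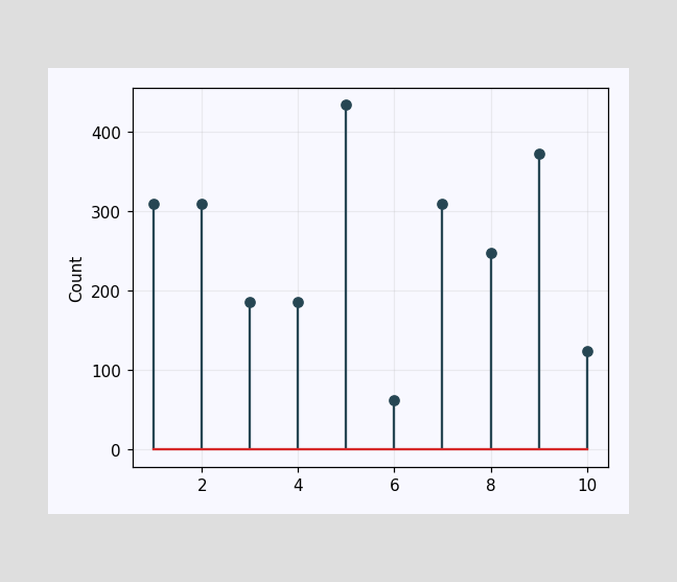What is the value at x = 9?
The stem at x=9 reaches 372.

372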